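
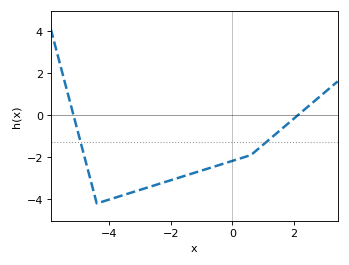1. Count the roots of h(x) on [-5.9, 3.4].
2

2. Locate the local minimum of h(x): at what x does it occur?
-4.4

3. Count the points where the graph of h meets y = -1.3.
2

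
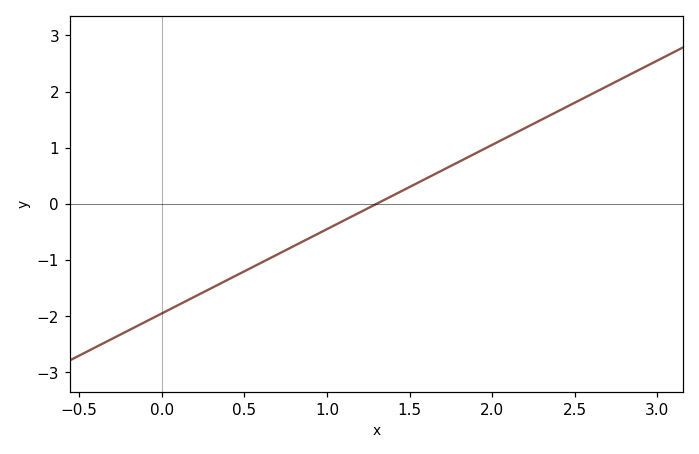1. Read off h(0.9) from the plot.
-0.6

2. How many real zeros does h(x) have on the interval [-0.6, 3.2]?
1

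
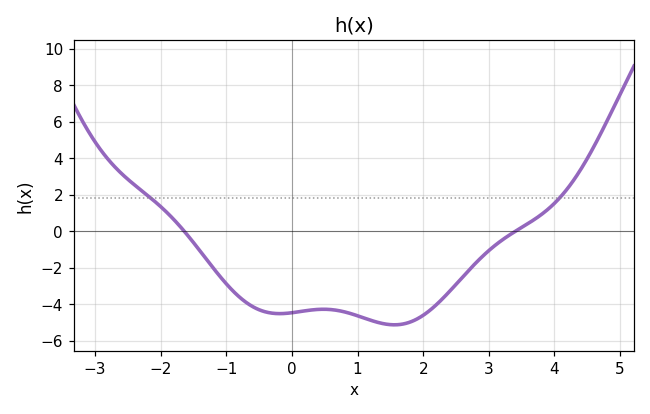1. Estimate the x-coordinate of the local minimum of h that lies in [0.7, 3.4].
1.6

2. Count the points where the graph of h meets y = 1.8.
2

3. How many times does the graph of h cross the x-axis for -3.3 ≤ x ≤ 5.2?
2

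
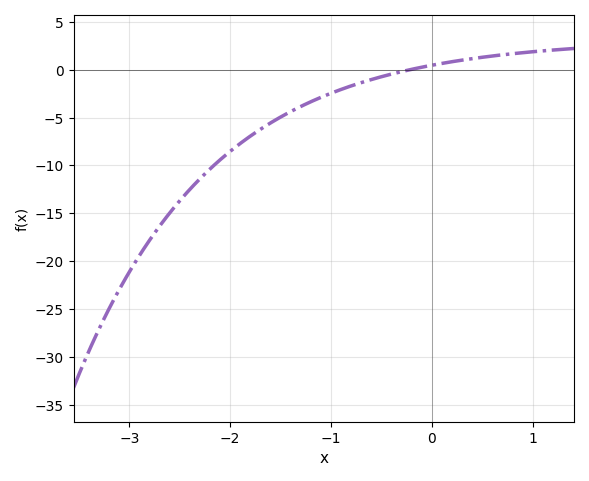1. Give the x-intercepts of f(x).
-0.218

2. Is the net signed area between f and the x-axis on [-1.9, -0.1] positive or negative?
negative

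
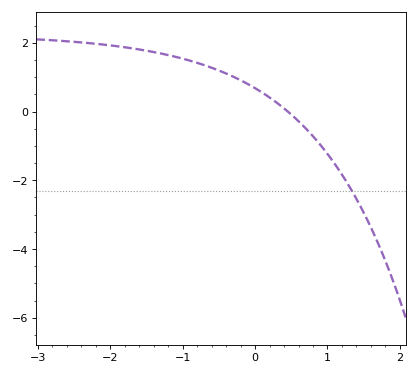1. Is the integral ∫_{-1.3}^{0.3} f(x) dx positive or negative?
positive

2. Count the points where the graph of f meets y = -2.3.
1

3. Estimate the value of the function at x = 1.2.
-1.8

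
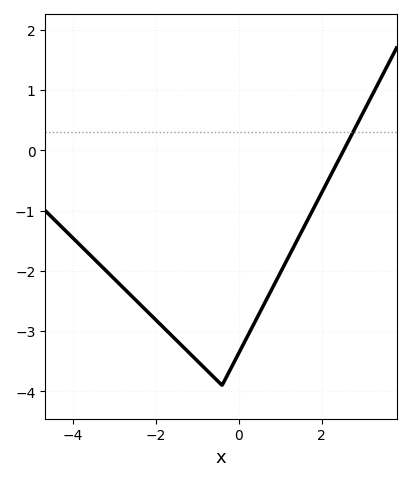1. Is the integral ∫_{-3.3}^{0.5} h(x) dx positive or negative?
negative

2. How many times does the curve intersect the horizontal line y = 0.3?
1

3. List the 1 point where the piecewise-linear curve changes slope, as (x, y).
(-0.4, -3.9)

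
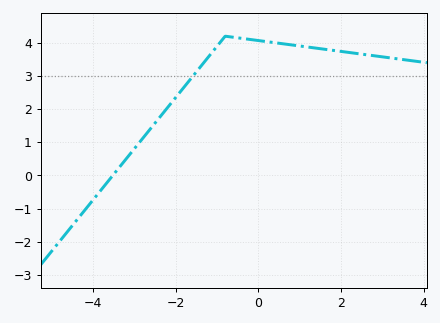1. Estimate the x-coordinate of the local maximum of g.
-0.798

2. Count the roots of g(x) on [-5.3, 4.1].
1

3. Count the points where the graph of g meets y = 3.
1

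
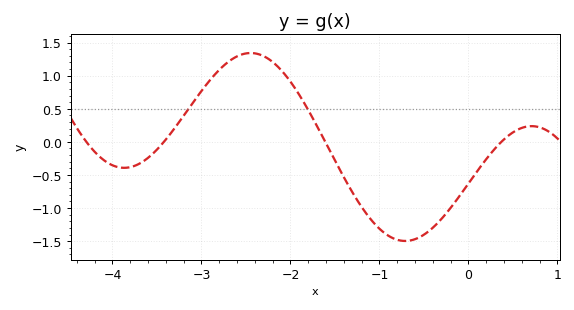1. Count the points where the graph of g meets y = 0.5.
2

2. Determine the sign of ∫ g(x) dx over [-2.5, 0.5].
negative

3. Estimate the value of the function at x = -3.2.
0.394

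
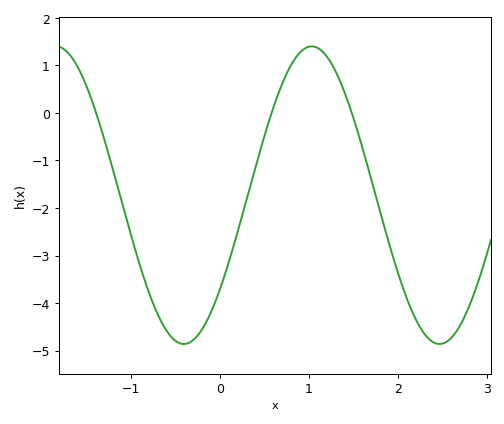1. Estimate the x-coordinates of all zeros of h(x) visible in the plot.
-1.4, 0.6, 1.5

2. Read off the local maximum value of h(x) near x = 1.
1.4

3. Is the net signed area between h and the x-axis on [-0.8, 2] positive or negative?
negative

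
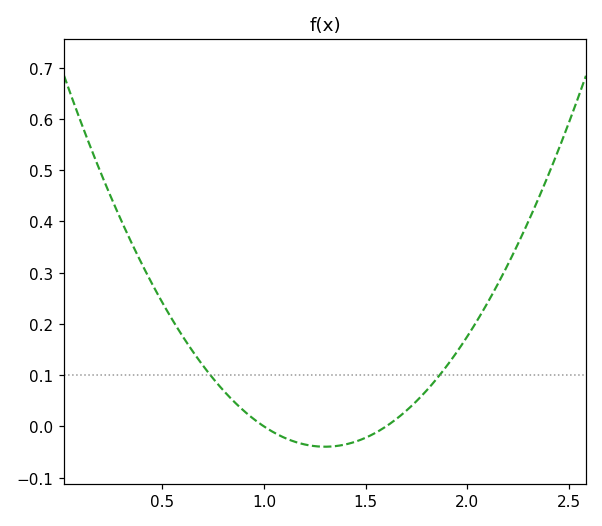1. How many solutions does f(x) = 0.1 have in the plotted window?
2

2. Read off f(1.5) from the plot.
-0.022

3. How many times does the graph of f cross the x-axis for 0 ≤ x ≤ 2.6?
2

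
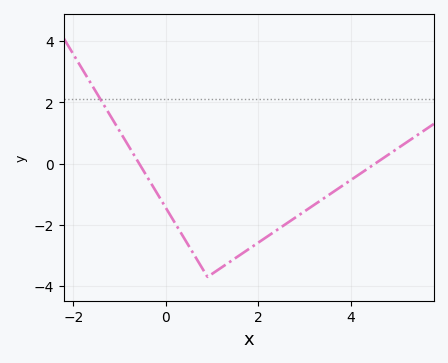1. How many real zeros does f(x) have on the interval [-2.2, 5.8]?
2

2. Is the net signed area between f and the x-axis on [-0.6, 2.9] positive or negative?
negative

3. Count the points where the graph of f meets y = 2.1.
1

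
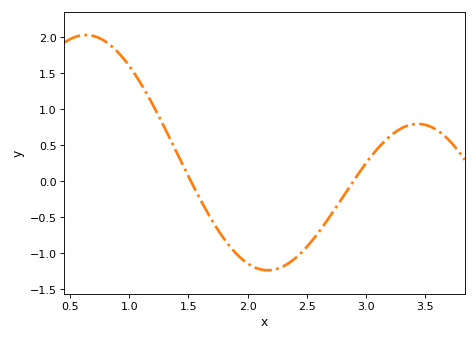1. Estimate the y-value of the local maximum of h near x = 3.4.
0.8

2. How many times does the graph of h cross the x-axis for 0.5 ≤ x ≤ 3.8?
2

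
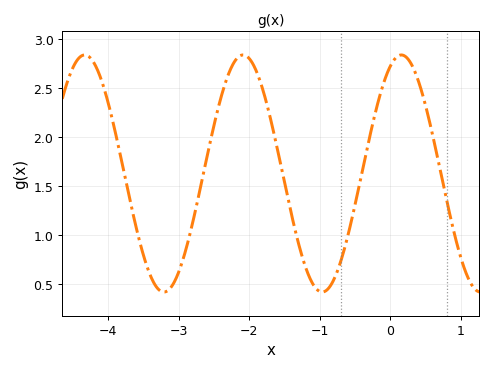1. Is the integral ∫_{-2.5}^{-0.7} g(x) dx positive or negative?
positive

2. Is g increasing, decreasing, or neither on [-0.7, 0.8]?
neither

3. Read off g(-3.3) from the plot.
0.46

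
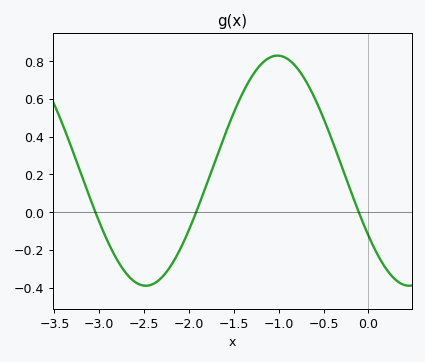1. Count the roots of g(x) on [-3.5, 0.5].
3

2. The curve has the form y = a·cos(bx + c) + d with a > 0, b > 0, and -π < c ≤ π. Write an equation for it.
y = 0.61cos(2.1x + 2.2) + 0.22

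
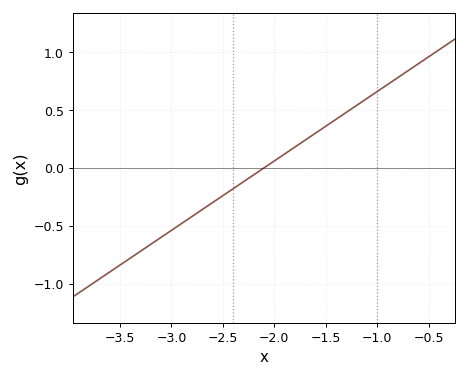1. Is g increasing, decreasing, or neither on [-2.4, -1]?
increasing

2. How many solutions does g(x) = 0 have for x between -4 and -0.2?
1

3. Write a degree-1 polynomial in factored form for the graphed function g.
y = 0.6(x + 2.1)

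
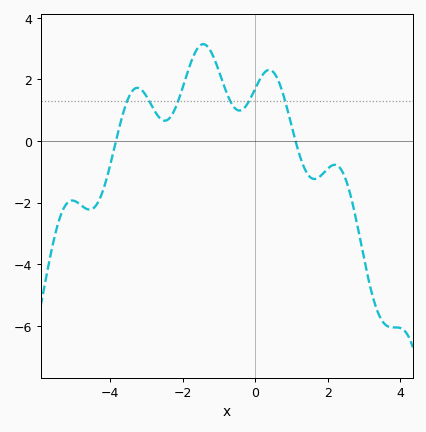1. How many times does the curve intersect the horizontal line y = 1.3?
6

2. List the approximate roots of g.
-3.8, 1.2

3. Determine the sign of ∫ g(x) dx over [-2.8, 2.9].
positive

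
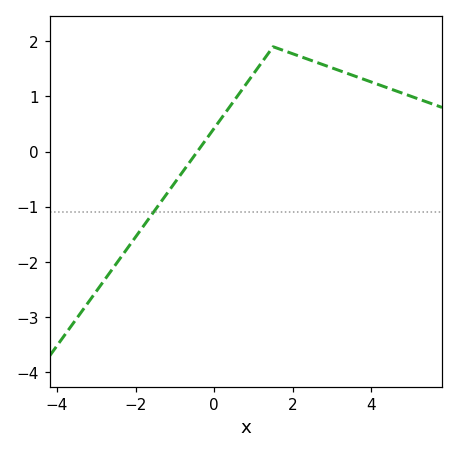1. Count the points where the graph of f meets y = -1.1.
1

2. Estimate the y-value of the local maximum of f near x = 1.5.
1.9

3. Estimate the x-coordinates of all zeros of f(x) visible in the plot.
-0.4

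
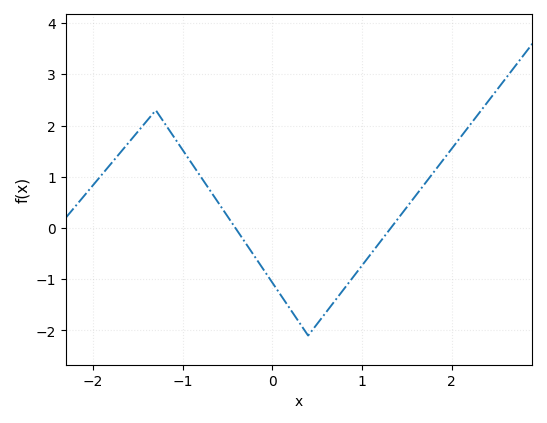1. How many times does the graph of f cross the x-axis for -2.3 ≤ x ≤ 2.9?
2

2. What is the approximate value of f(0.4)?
-2.1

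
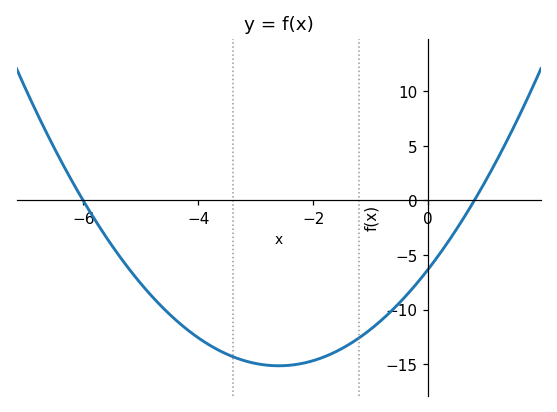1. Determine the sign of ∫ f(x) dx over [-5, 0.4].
negative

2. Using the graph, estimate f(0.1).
-5.59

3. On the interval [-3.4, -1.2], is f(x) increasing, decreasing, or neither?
neither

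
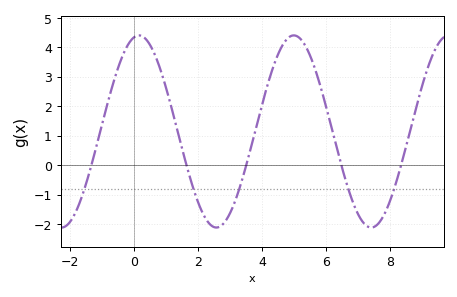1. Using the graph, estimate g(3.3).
-0.755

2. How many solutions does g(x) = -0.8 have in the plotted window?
5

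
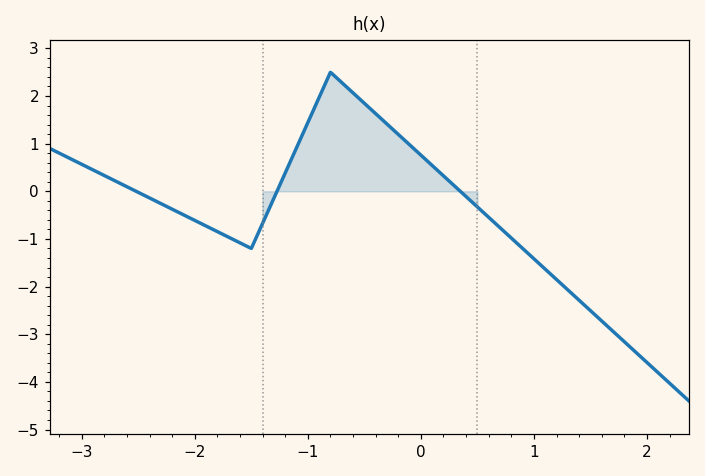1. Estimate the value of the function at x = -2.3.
-0.3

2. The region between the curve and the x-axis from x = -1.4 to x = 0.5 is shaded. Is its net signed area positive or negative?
positive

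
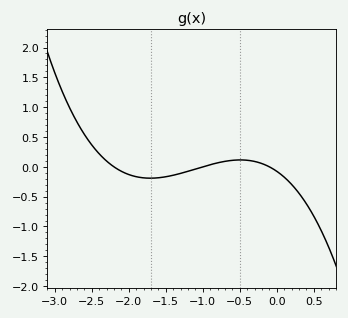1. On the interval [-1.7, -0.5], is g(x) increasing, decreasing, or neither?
increasing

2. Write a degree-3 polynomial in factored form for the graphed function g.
y = -0.34(x + 2.2)(x + 1)(x + 0.1)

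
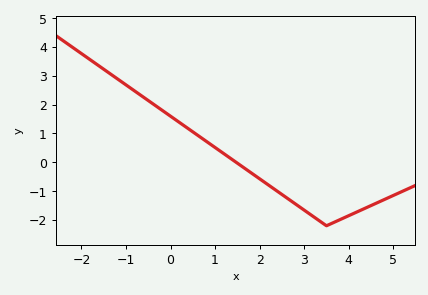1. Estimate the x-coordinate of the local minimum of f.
3.5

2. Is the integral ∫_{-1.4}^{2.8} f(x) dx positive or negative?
positive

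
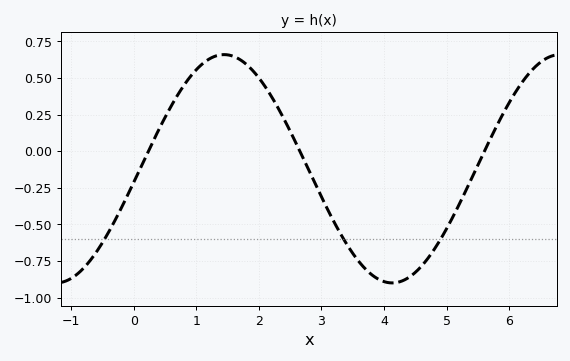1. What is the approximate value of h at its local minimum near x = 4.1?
-0.9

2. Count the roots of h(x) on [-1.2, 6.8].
3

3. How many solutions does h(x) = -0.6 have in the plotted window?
3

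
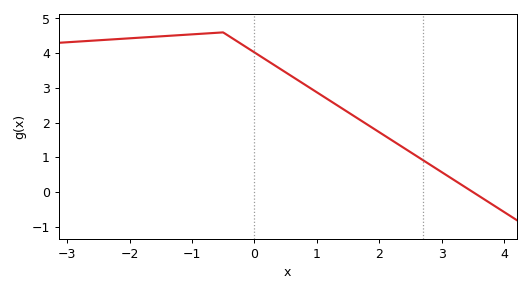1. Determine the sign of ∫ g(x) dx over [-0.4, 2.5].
positive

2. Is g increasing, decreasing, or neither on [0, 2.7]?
decreasing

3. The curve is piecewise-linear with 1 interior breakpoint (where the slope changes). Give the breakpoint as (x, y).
(-0.5, 4.6)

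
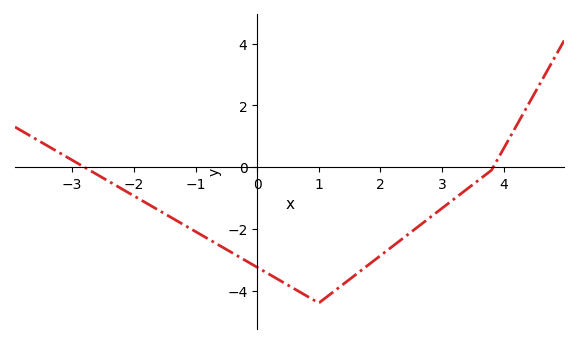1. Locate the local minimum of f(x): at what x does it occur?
1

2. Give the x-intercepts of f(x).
-2.8, 3.83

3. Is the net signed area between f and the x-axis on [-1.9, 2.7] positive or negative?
negative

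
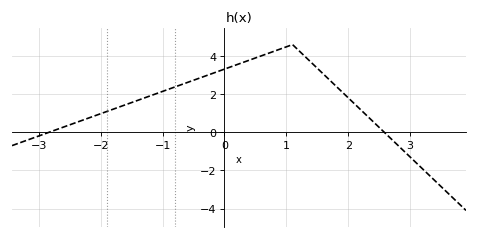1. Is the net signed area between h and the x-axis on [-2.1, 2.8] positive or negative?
positive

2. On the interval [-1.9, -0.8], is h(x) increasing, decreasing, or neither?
increasing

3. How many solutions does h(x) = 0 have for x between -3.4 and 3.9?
2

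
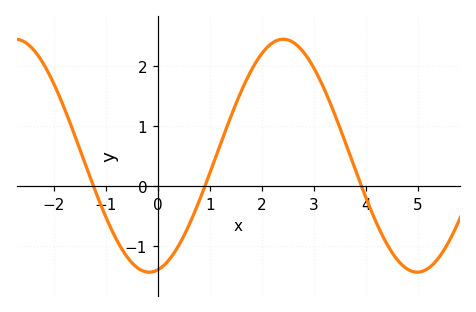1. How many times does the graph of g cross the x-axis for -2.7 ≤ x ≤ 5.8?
3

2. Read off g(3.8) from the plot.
0.3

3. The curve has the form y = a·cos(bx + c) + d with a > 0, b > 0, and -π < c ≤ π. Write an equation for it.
y = 1.94cos(1.2x - 2.9) + 0.51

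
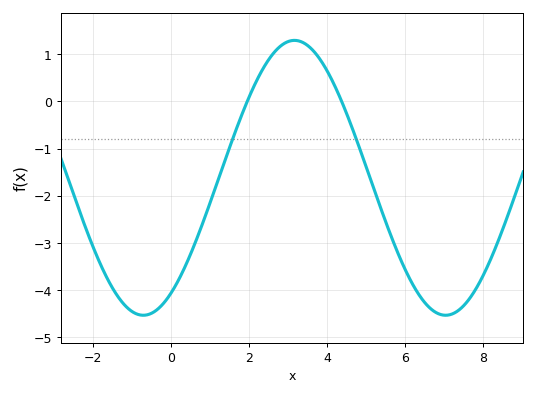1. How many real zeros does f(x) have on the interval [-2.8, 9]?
2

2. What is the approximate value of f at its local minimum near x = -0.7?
-4.53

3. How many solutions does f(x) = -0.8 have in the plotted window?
2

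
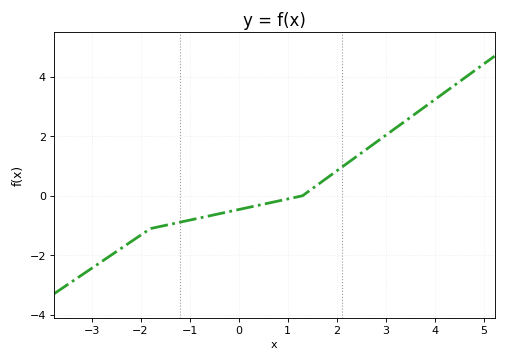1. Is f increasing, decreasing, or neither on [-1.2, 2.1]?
increasing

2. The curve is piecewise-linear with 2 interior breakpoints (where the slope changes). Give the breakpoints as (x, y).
(-1.8, -1.1); (1.3, 0)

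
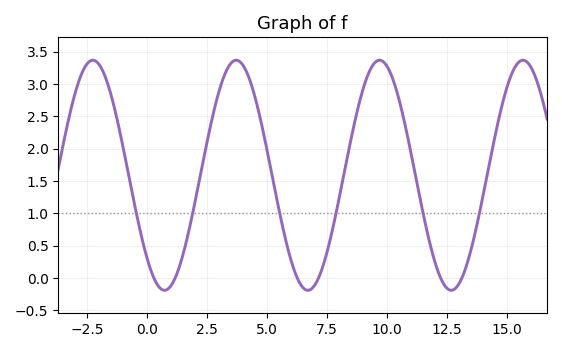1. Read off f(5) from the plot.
1.95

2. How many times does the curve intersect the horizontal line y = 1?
6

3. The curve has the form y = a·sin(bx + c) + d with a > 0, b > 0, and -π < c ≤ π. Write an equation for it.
y = 1.78sin(1.1x - 2.3) + 1.59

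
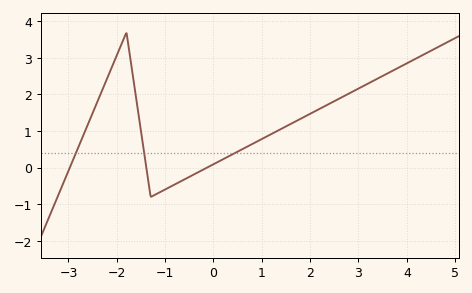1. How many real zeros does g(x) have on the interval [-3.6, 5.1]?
3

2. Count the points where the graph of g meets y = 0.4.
3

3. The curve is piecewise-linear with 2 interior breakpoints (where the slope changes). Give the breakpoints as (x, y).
(-1.8, 3.7); (-1.3, -0.8)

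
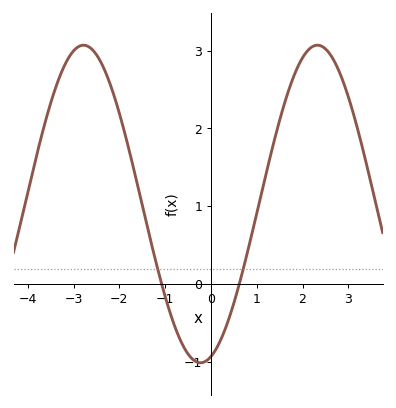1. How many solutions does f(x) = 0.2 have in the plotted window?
2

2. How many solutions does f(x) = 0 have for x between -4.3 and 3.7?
2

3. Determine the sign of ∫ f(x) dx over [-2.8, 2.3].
positive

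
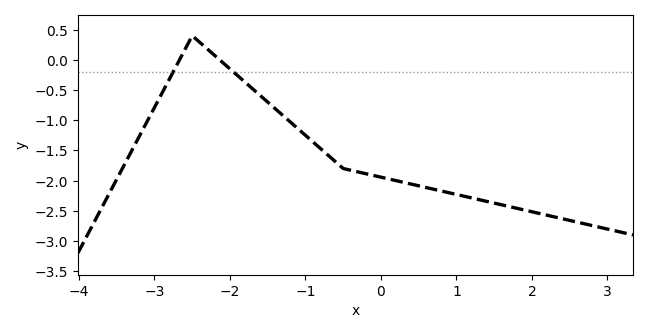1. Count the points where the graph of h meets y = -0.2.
2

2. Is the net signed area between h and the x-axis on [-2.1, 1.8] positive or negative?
negative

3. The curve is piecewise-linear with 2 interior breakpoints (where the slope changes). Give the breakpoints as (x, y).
(-2.5, 0.4); (-0.5, -1.8)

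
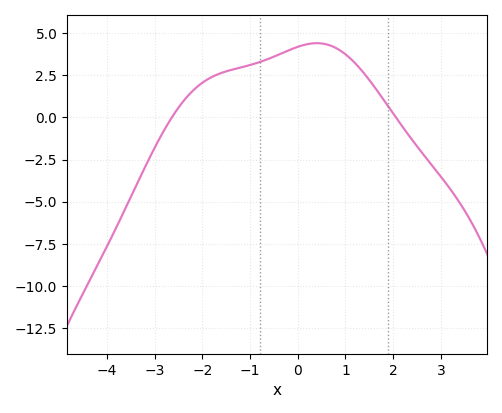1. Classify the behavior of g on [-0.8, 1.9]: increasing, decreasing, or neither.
neither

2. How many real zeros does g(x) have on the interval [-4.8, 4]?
2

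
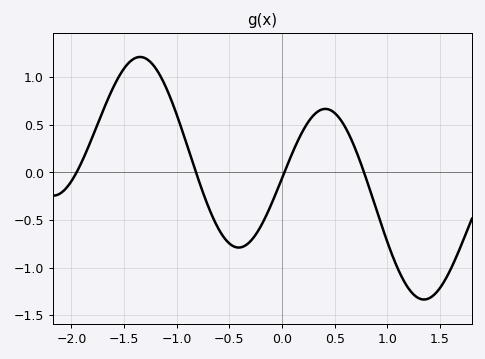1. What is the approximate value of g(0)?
-0.062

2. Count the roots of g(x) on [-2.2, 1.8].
4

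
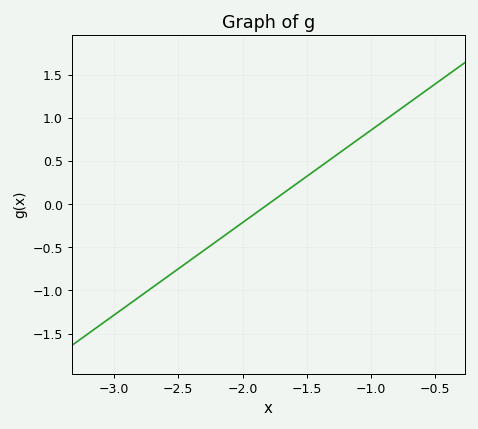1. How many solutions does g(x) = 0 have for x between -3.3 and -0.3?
1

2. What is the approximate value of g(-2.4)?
-0.65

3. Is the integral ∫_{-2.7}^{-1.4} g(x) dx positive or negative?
negative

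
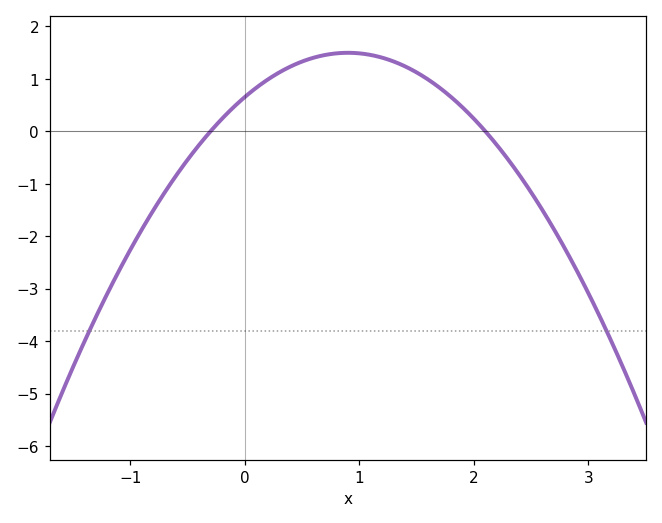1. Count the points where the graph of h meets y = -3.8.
2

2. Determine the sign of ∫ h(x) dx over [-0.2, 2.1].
positive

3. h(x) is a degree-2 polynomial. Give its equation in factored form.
y = -1.04(x + 0.3)(x - 2.1)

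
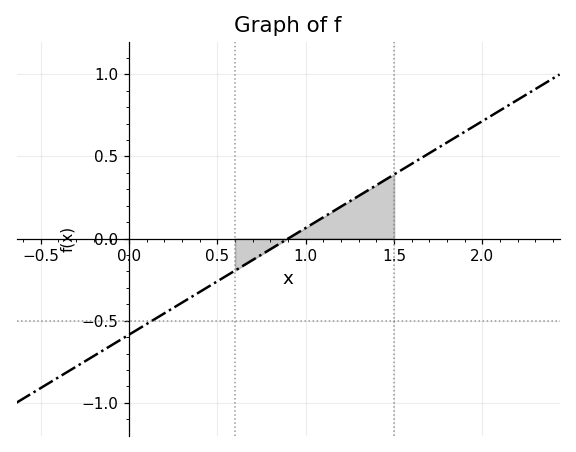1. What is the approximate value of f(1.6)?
0.455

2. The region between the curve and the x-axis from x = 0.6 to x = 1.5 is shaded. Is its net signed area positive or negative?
positive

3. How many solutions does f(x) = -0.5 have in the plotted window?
1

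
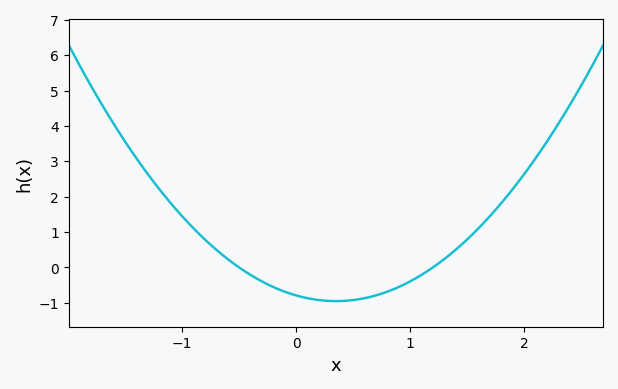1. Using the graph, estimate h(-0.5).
0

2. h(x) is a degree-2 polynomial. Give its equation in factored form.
y = 1.32(x + 0.5)(x - 1.2)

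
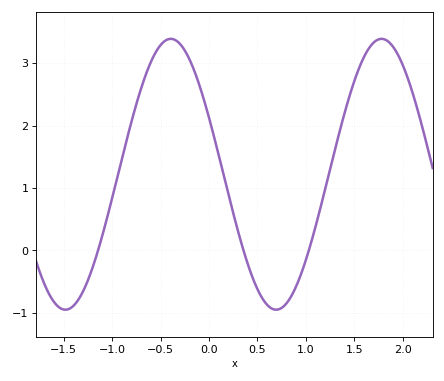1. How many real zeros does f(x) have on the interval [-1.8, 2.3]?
3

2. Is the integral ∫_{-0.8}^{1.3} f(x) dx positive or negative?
positive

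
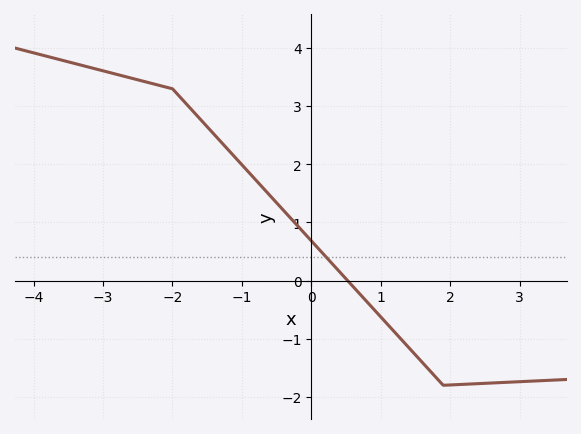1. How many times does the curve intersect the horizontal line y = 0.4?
1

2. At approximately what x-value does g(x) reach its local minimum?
1.9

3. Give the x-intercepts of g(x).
0.524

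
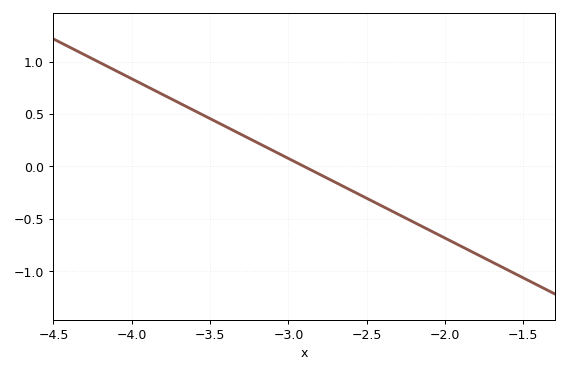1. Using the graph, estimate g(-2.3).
-0.456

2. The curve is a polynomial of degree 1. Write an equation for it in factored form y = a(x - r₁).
y = -0.76(x + 2.9)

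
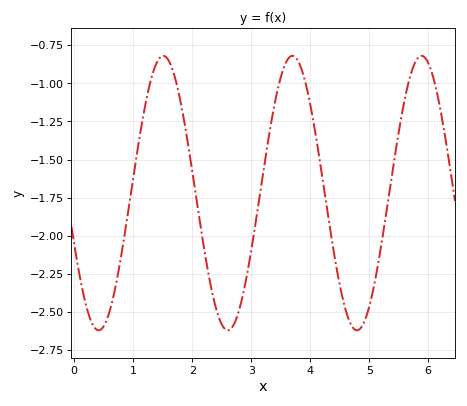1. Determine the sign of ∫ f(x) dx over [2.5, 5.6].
negative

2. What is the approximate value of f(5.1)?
-2.29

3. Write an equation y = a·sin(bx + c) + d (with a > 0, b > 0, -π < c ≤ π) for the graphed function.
y = 0.9sin(2.87x - 2.76) - 1.72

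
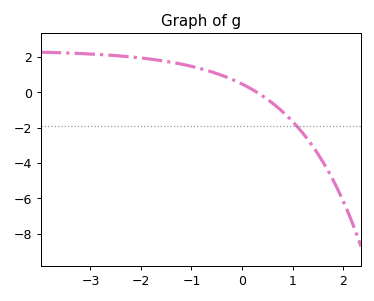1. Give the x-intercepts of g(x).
0.3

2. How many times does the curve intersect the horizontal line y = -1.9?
1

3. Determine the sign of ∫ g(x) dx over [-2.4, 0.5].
positive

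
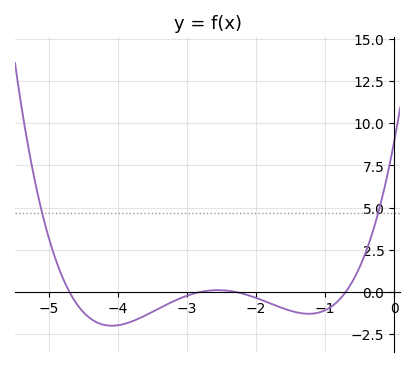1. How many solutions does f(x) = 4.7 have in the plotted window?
2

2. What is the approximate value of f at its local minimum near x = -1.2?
-1.3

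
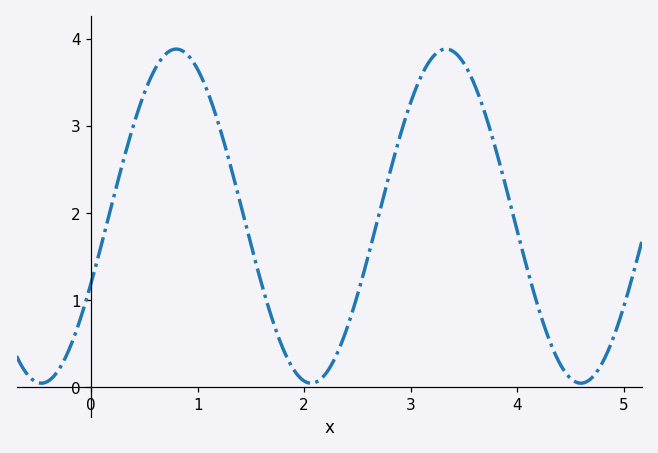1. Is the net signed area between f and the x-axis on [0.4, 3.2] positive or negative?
positive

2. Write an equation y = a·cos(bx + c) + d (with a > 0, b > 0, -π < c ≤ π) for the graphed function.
y = 1.92cos(2.5x - 2) + 1.96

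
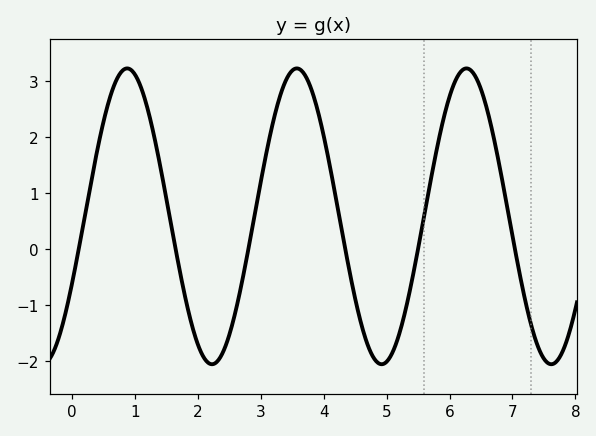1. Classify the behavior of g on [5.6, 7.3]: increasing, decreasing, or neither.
neither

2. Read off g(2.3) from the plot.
-2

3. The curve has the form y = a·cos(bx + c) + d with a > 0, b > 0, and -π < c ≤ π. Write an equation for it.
y = 2.64cos(2.3x - 2) + 0.58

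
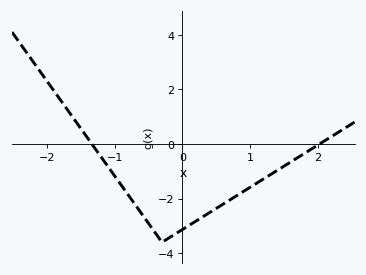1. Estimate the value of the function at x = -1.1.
-0.8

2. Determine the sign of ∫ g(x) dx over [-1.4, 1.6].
negative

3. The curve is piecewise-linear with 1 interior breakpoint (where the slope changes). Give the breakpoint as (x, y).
(-0.3, -3.6)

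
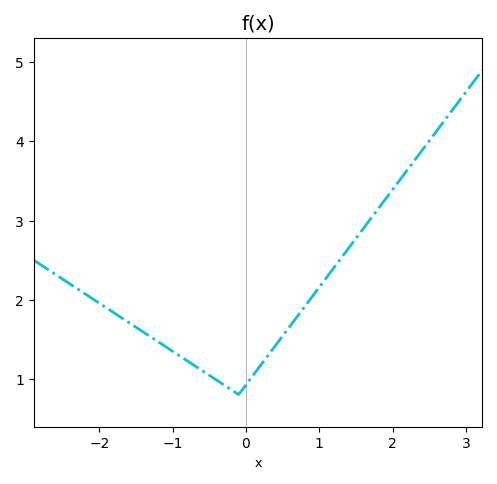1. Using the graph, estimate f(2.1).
3.5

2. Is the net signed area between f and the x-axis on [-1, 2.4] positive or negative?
positive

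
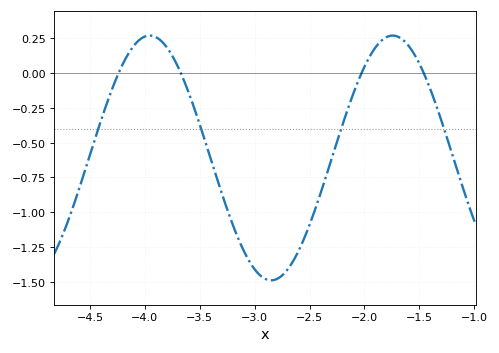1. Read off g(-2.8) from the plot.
-1.48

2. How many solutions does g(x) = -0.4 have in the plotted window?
4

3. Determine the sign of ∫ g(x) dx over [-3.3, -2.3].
negative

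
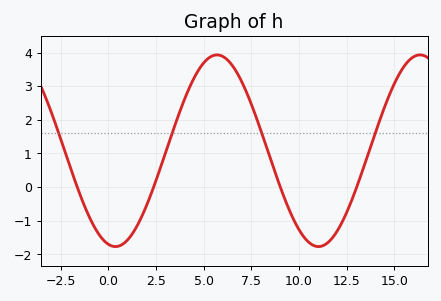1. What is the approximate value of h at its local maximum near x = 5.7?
3.9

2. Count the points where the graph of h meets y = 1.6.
4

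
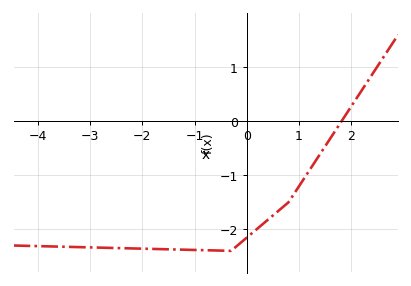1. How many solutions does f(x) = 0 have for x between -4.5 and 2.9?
1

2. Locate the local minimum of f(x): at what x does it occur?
-0.302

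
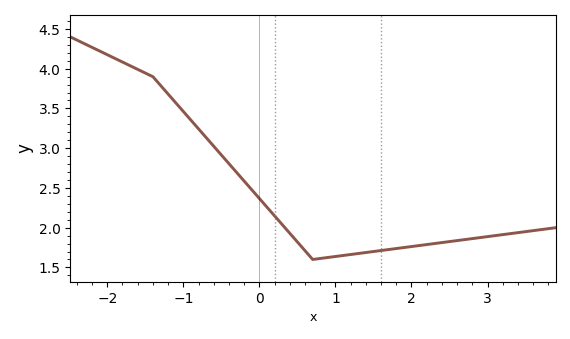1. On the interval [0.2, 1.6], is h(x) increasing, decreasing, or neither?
neither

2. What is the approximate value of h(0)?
2.37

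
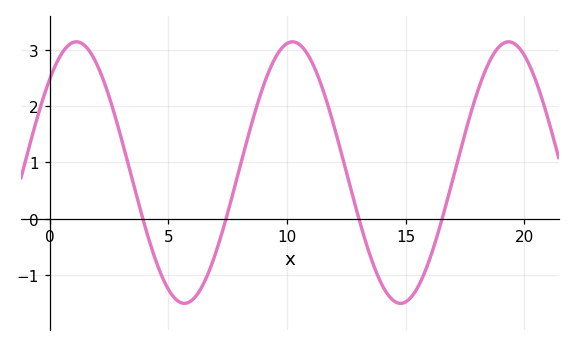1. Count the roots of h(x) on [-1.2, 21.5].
4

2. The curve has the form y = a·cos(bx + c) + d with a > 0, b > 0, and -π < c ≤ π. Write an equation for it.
y = 2.32cos(0.69x - 0.78) + 0.82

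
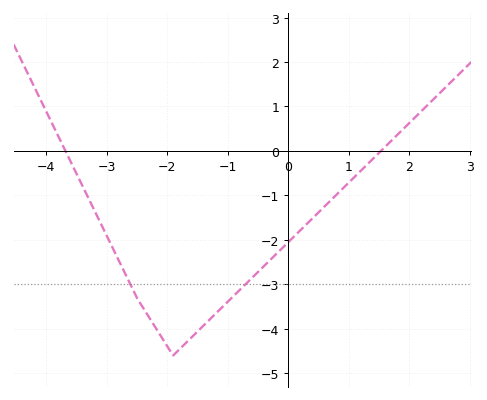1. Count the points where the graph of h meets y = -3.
2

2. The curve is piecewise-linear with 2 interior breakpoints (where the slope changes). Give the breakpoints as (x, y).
(-2.5, -3.3); (-1.9, -4.6)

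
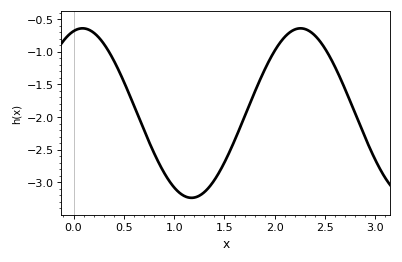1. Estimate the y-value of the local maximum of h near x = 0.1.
-0.64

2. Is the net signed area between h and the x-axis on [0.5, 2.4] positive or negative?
negative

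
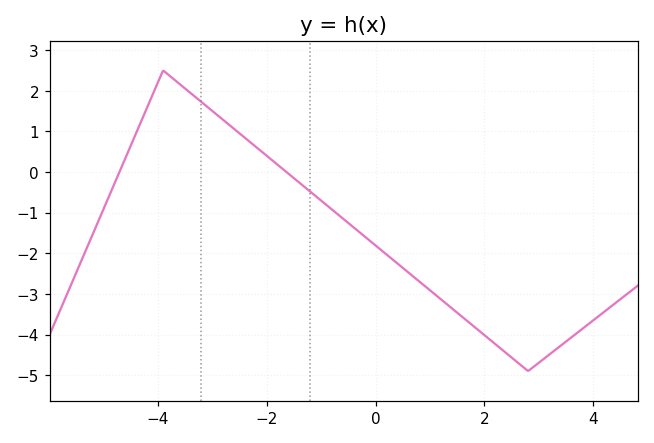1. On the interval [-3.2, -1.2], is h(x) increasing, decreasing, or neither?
decreasing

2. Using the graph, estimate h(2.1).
-4.1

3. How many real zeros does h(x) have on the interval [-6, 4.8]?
2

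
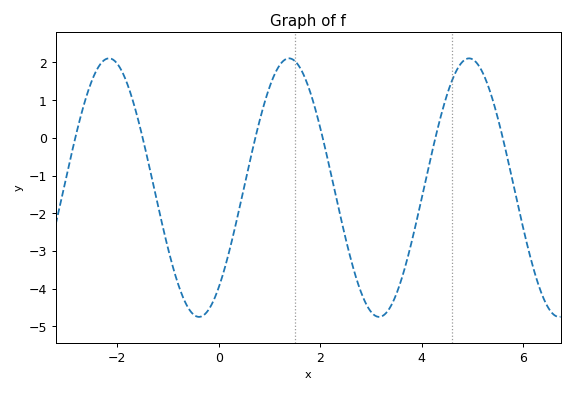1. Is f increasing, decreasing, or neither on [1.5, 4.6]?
neither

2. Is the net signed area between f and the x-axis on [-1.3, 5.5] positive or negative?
negative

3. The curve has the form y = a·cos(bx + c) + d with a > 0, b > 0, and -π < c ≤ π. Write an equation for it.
y = 3.43cos(1.8x - 2.5) - 1.32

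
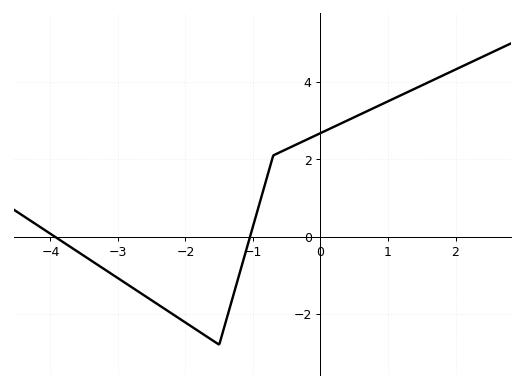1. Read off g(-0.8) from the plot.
1.49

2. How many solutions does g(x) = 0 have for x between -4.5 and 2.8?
2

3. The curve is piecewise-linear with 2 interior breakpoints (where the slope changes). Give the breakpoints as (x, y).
(-1.5, -2.8); (-0.7, 2.1)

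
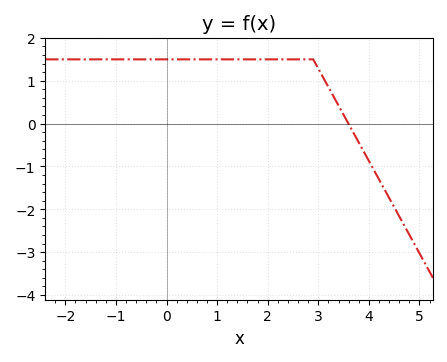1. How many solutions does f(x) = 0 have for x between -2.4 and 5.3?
1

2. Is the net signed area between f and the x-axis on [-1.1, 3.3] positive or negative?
positive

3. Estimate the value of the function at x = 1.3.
1.5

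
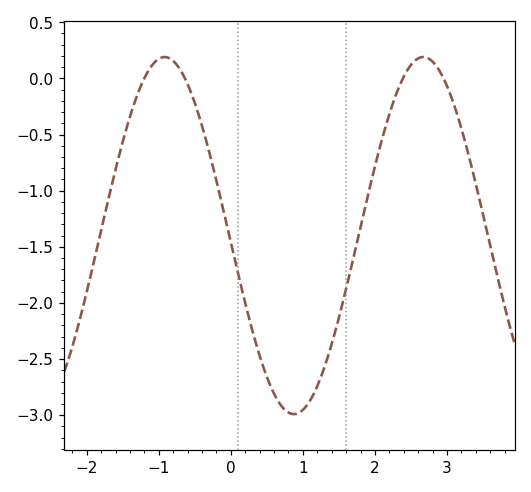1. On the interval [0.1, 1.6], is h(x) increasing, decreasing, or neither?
neither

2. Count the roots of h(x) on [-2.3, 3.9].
4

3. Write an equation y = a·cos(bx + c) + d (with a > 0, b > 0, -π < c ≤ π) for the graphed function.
y = 1.59cos(1.8x + 1.6) - 1.4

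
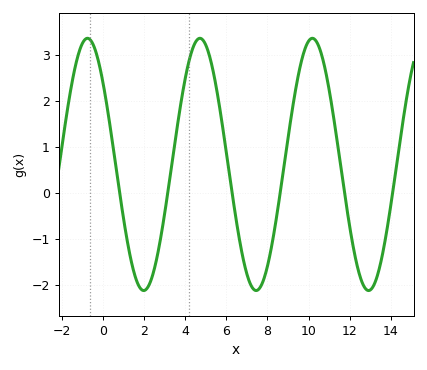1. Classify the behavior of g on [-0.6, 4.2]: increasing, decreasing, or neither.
neither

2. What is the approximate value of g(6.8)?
-1.4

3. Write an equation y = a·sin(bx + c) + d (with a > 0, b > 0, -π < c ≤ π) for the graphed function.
y = 2.74sin(1.1x + 2.4) + 0.62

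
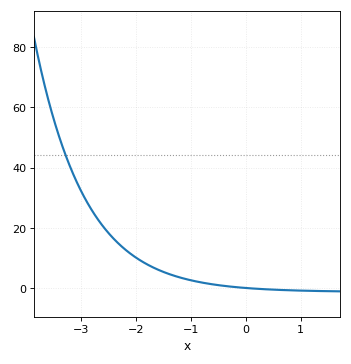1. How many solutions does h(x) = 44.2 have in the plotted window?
1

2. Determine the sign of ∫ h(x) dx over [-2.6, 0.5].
positive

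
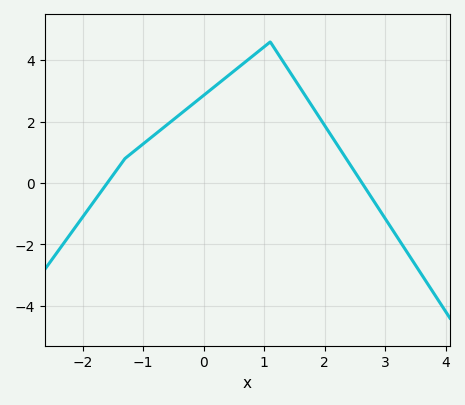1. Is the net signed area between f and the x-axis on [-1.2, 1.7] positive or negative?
positive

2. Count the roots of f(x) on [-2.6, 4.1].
2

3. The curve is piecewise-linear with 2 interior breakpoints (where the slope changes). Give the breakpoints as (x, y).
(-1.3, 0.8); (1.1, 4.6)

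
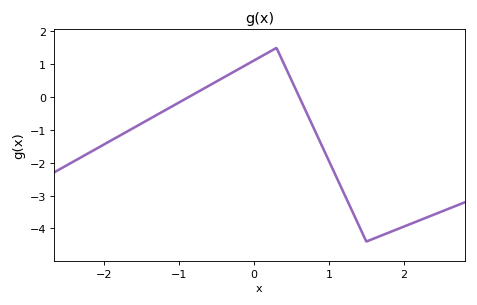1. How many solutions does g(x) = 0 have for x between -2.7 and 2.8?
2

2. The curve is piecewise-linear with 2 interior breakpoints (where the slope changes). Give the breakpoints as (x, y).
(0.3, 1.5); (1.5, -4.4)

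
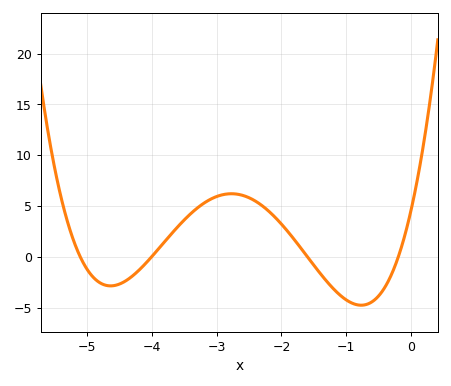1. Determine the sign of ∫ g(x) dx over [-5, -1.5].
positive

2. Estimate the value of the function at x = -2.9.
6.12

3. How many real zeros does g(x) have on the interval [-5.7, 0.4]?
4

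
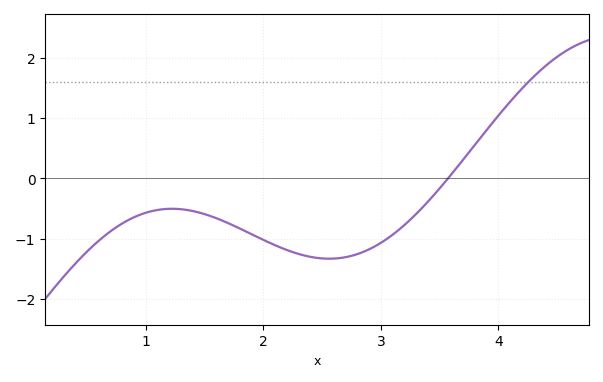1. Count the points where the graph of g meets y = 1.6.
1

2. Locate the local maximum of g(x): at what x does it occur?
1.22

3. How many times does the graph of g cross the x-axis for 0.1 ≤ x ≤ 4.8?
1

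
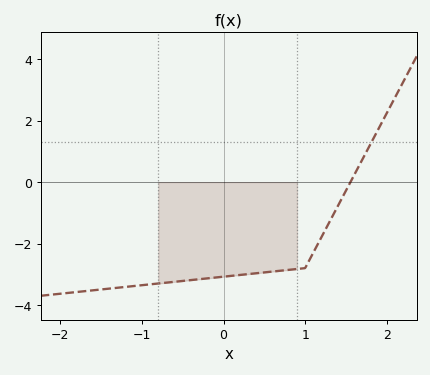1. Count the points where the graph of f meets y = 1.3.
1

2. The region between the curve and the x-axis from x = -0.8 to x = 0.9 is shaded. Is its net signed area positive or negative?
negative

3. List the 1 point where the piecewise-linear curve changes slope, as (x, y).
(1, -2.8)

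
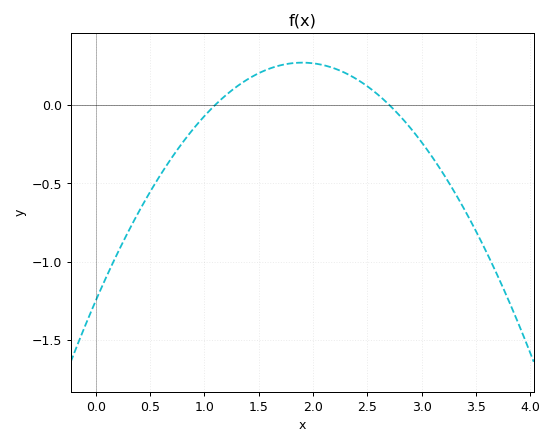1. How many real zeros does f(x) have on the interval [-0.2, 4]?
2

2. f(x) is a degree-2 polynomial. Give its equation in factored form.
y = -0.42(x - 1.1)(x - 2.7)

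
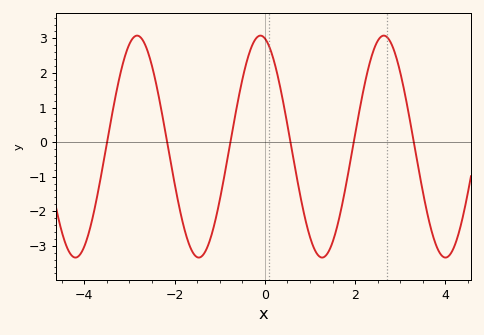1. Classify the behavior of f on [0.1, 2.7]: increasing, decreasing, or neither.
neither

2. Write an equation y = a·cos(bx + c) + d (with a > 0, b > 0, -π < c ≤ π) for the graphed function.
y = 3.21cos(2.3x + 0.222) - 0.13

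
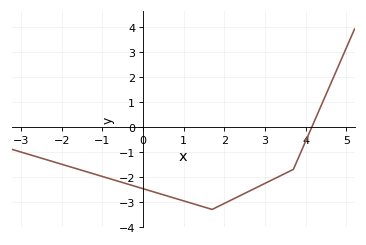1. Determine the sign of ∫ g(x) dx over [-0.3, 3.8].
negative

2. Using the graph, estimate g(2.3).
-2.82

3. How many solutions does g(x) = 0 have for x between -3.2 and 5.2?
1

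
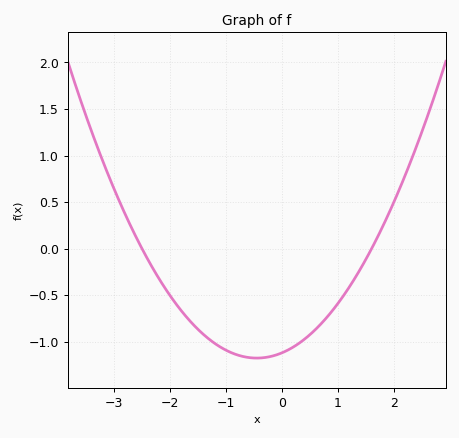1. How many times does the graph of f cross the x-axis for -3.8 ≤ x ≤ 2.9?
2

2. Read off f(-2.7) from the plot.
0.25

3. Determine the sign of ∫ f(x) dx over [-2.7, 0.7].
negative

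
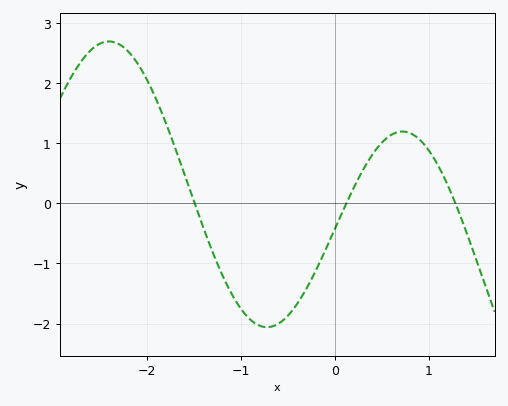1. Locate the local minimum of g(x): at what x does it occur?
-0.7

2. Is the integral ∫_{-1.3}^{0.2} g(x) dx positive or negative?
negative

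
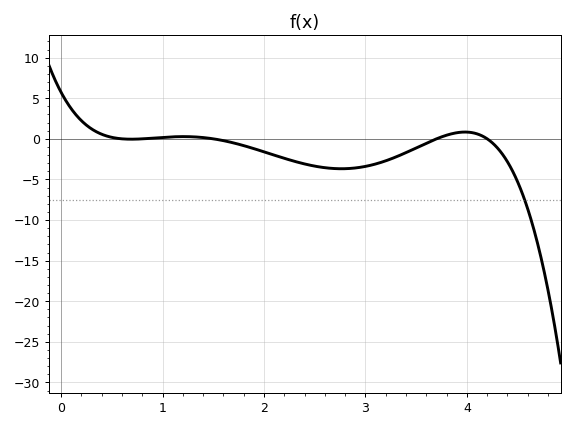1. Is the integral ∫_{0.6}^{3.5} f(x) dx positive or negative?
negative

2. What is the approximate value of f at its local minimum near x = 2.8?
-3.68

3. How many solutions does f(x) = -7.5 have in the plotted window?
1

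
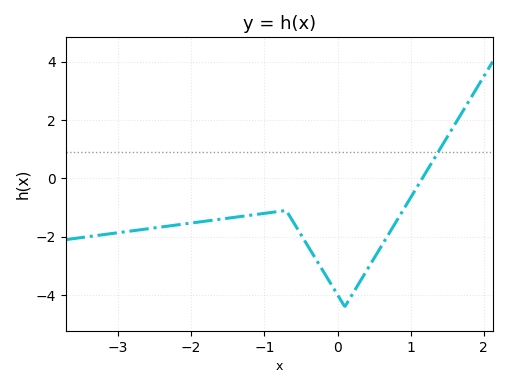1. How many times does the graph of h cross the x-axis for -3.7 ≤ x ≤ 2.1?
1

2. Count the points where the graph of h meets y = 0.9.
1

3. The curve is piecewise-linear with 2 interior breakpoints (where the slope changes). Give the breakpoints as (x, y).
(-0.7, -1.1); (0.1, -4.4)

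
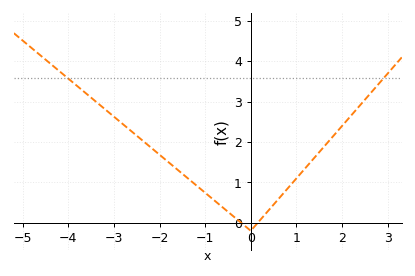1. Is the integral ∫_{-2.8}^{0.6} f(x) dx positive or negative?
positive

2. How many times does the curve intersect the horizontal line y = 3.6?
2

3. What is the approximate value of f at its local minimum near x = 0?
-0.198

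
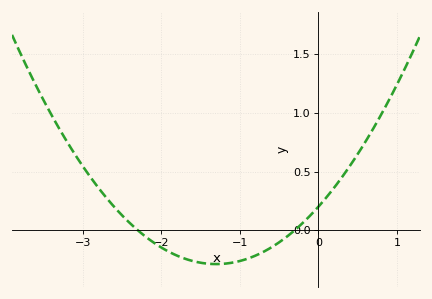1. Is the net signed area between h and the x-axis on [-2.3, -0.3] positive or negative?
negative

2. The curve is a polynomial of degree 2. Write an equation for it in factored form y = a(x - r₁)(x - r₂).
y = 0.29(x + 2.3)(x + 0.3)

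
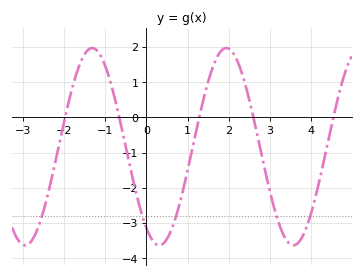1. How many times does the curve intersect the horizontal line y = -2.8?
5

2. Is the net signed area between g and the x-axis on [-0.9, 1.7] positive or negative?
negative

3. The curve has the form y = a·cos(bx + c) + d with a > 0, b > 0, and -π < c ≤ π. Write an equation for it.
y = 2.8cos(1.9x + 2.5) - 0.83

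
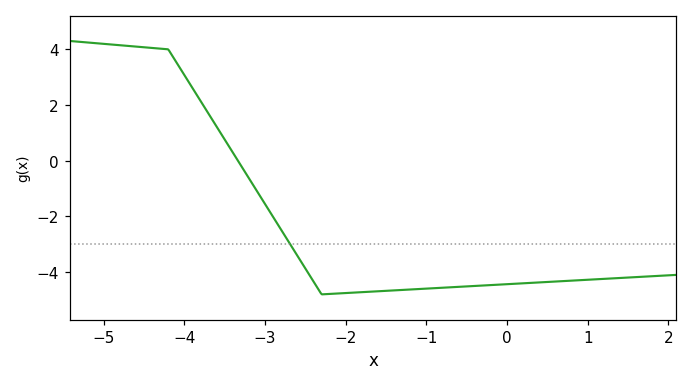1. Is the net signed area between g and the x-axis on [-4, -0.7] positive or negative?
negative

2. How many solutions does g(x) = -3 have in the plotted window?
1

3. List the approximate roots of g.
-3.4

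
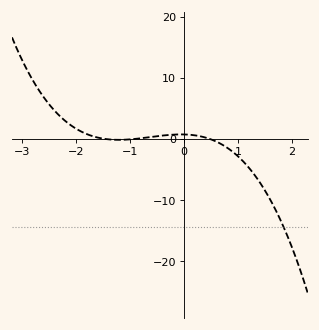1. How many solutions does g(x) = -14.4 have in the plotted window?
1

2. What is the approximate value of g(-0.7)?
0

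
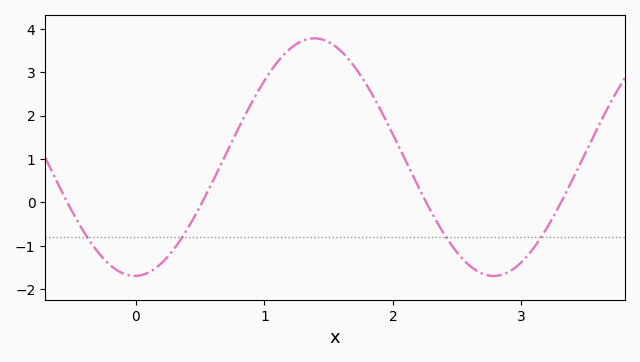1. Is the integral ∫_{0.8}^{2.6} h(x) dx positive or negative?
positive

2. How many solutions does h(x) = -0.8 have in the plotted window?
4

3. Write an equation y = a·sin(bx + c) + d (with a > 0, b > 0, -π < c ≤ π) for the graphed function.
y = 2.74sin(2.2x - 1.6) + 1.04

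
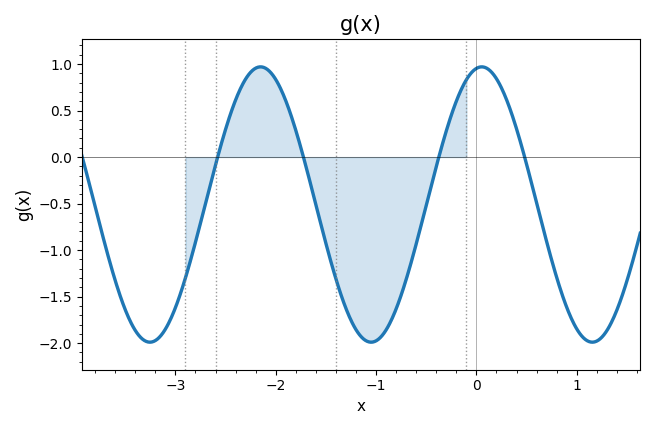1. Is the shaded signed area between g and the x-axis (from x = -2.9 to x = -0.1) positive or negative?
negative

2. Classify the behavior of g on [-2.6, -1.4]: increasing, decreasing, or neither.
neither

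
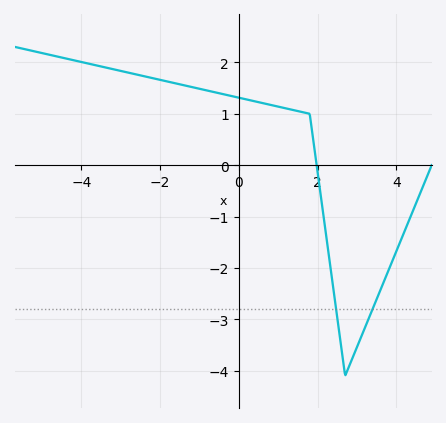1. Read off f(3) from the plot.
-3.54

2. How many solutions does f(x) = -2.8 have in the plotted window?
2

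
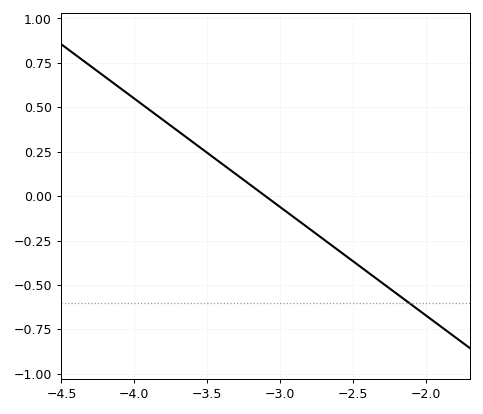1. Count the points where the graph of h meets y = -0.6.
1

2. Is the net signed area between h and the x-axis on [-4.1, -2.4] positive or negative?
positive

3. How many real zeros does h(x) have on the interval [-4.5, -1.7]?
1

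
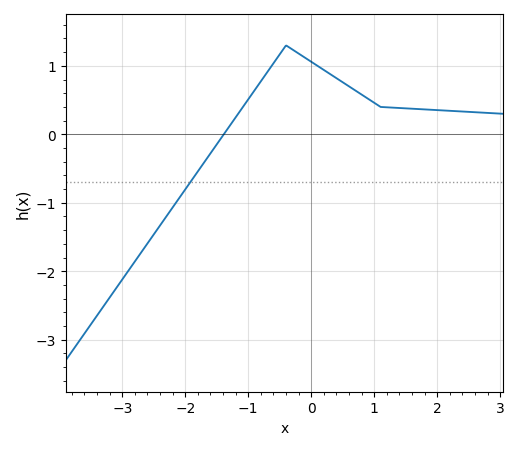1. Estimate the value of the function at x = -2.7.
-1.73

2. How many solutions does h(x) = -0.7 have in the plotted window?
1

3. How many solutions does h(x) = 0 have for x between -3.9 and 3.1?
1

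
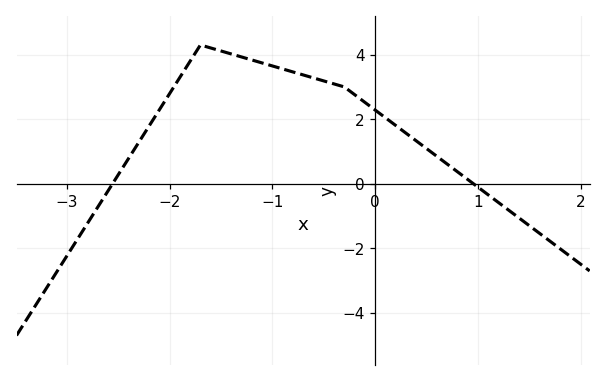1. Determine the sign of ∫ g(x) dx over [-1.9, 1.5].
positive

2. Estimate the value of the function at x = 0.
2.2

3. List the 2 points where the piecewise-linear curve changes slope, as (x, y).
(-1.7, 4.3); (-0.3, 3)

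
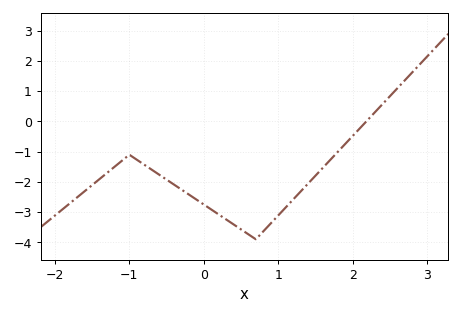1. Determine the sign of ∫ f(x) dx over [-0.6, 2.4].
negative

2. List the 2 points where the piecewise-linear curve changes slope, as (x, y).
(-1, -1.1); (0.7, -3.9)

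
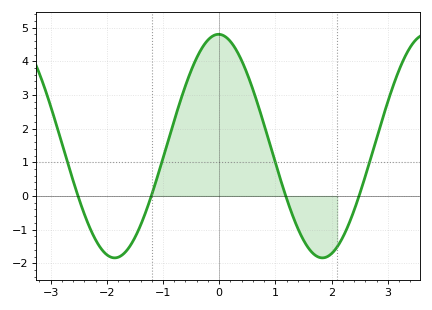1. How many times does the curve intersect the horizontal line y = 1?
4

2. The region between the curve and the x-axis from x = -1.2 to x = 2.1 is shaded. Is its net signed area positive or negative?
positive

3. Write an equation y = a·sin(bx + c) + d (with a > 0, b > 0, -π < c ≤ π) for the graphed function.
y = 3.32sin(1.7x + 1.59) + 1.48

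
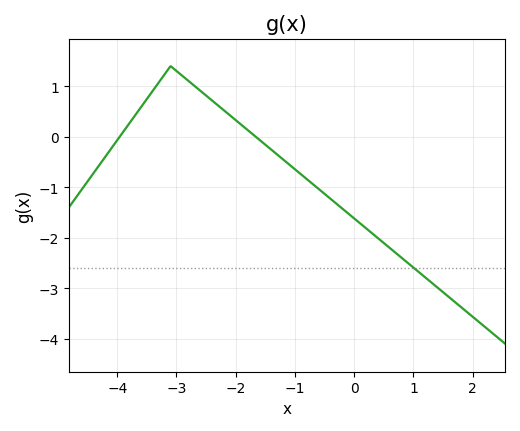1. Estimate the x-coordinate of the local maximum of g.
-3.1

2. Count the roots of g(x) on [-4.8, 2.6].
2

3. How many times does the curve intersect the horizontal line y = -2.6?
1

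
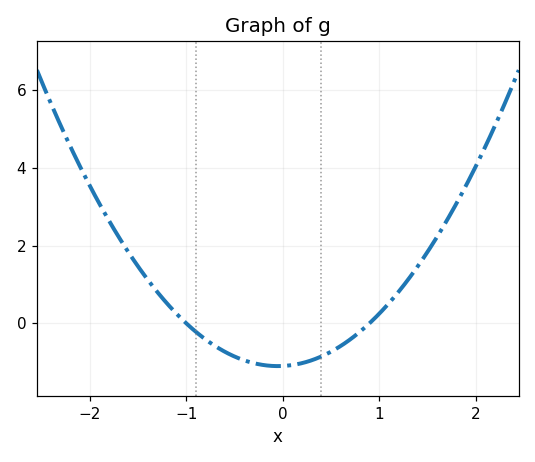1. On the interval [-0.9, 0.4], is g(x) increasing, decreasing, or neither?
neither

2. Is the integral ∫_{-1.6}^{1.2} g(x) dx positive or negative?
negative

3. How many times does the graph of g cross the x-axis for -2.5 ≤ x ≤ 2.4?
2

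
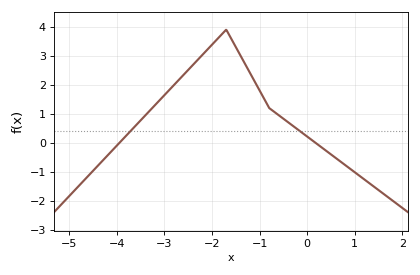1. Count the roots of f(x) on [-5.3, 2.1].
2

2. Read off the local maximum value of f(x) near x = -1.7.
3.9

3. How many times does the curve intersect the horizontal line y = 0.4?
2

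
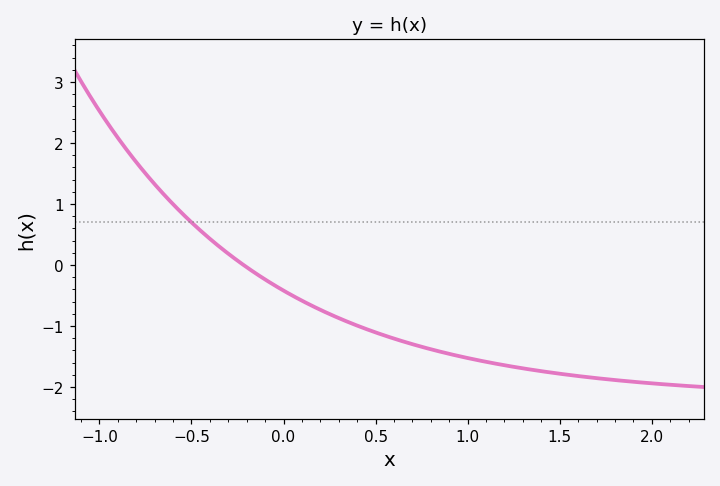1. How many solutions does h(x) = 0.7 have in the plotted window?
1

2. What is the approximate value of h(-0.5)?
0.699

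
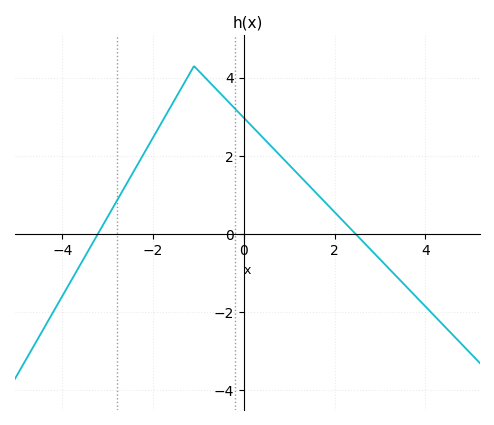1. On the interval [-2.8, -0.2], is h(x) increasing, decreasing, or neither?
neither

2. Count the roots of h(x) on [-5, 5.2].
2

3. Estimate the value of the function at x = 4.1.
-2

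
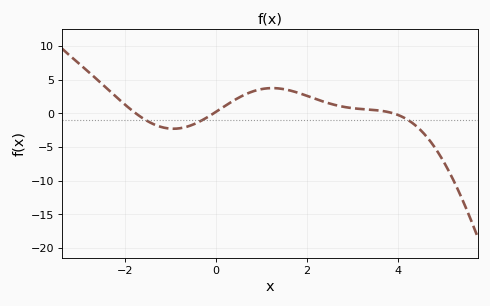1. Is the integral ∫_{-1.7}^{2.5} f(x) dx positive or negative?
positive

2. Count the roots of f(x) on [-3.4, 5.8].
3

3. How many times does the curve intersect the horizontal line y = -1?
3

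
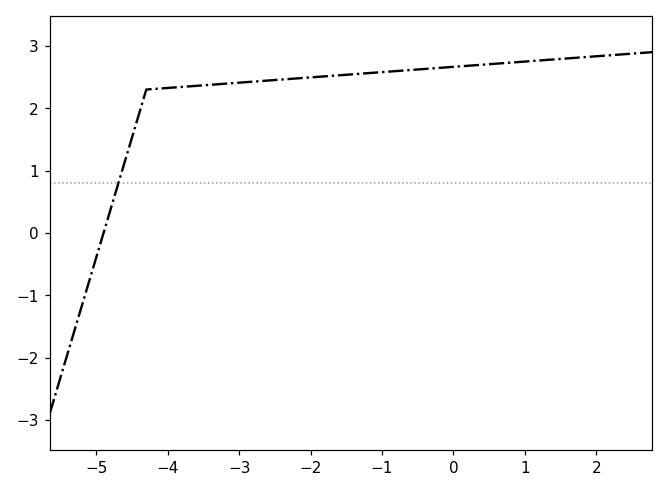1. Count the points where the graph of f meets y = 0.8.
1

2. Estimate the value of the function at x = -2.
2.49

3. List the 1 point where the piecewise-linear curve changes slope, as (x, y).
(-4.3, 2.3)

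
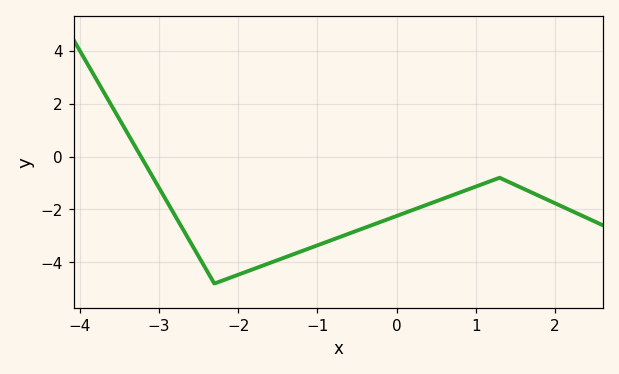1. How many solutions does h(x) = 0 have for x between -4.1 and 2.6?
1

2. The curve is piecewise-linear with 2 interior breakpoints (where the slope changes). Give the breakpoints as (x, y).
(-2.3, -4.8); (1.3, -0.8)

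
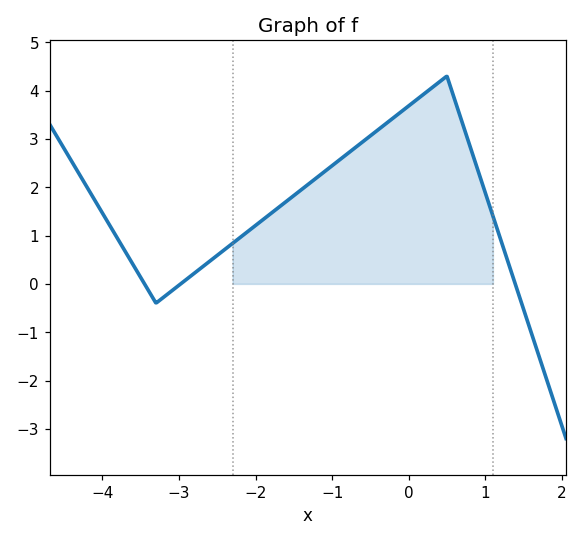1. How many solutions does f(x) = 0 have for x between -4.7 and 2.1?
3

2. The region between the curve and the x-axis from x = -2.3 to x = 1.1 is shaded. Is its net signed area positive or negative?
positive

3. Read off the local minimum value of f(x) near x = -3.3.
-0.4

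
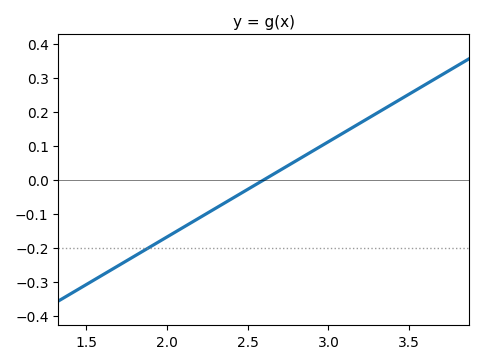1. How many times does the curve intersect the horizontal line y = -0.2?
1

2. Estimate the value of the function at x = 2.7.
0.03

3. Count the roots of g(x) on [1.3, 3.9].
1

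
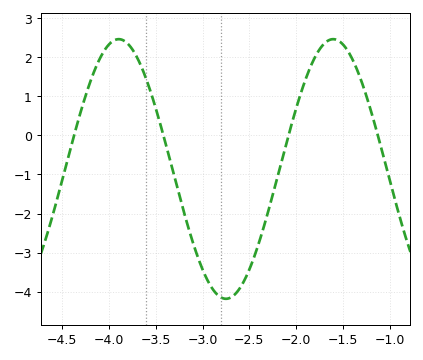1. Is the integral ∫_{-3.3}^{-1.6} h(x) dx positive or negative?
negative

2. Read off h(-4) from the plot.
2.33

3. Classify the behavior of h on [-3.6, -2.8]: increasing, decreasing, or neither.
decreasing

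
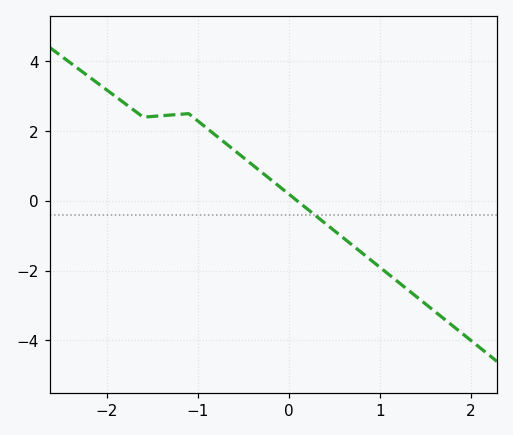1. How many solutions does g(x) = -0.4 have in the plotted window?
1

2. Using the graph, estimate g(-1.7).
2.59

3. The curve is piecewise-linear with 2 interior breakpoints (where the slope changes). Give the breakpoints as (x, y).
(-1.6, 2.4); (-1.1, 2.5)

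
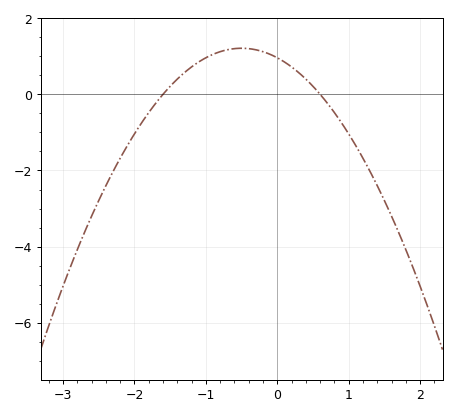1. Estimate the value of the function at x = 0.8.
-0.4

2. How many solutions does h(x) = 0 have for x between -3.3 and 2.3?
2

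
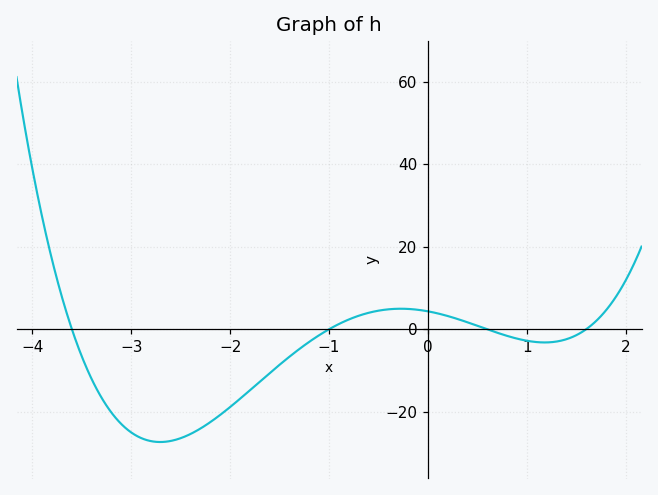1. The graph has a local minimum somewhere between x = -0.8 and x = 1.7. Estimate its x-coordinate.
1.18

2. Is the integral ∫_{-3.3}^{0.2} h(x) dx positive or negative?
negative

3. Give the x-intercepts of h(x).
-3.6, -1, 0.6, 1.6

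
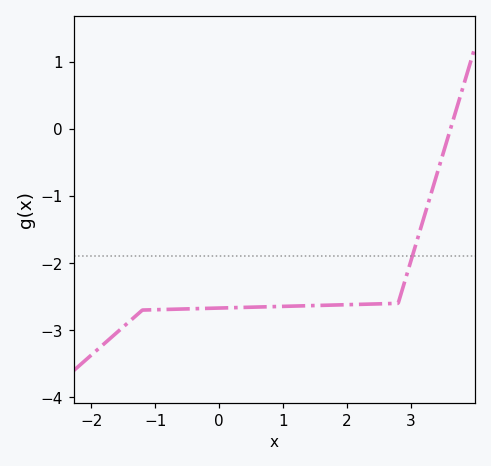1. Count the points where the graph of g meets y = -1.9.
1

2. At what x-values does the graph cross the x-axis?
3.62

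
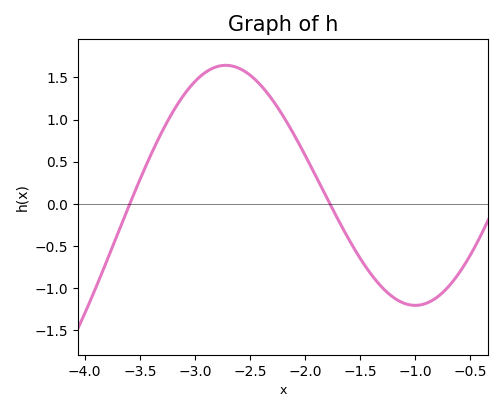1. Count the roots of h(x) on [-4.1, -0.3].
2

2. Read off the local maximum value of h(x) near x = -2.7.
1.65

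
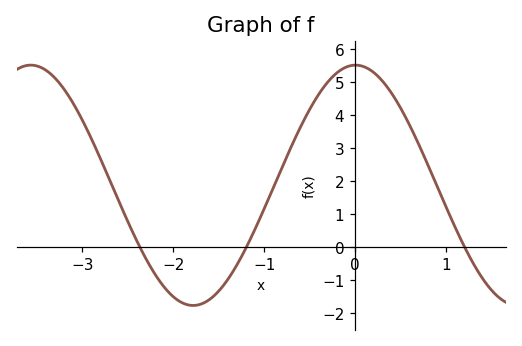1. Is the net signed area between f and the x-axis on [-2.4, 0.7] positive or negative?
positive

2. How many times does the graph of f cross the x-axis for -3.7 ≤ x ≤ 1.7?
3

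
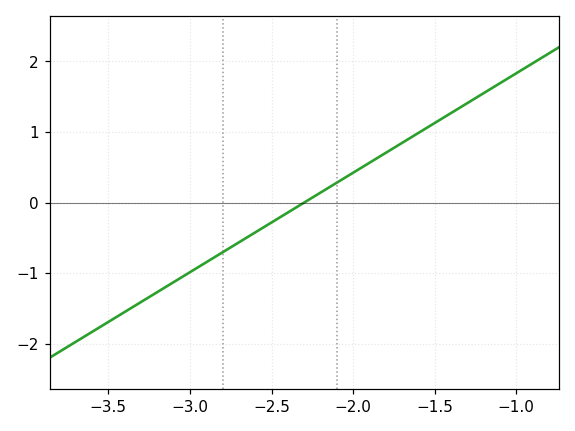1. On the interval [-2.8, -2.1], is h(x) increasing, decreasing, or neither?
increasing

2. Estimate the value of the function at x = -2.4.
-0.141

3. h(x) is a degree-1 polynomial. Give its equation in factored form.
y = 1.41(x + 2.3)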